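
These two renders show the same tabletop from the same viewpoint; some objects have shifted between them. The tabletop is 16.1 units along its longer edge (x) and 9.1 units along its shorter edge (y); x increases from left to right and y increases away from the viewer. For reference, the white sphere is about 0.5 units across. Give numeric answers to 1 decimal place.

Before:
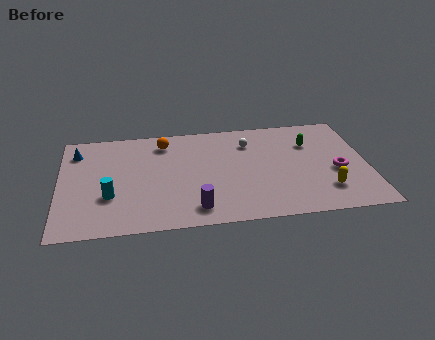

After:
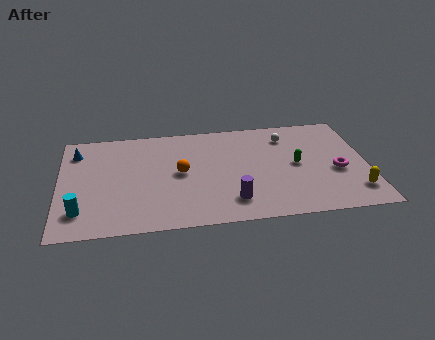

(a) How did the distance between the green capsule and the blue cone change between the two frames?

-0.5

Before: roughly 12.3 units apart; after: 11.8. That's 0.5 units closer together.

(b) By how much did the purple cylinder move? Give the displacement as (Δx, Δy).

(1.9, 0.4)

The purple cylinder was at about (7.0, 1.5) and moved to about (8.9, 1.9).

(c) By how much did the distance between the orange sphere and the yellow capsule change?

-0.4

Before: roughly 9.8 units apart; after: 9.4. That's 0.4 units closer together.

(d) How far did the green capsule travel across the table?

2.0

From (13.2, 6.4) to (12.4, 4.6), the green capsule covered √(0.8² + 1.8²) ≈ 2.0 units.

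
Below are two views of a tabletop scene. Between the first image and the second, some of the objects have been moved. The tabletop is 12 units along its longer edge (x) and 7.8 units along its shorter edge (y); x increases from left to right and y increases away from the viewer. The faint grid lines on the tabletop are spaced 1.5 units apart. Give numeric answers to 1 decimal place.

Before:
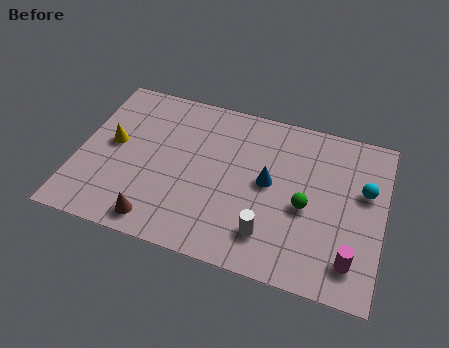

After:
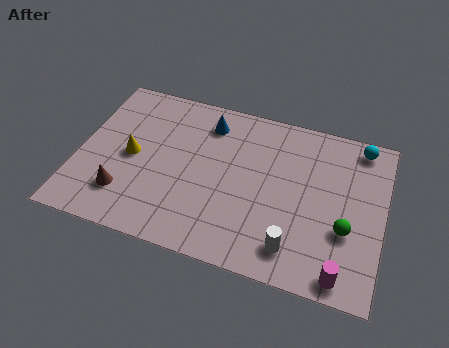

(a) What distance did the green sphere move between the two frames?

1.7

The green sphere moved from about (9.0, 3.4) to (10.6, 2.8), a distance of √(1.6² + 0.6²) ≈ 1.7.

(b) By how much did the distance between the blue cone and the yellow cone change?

-2.4

They were about 6.2 units apart before and 3.8 after — 2.4 units closer together.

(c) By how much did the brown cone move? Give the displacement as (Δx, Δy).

(-1.4, 0.9)

The brown cone started near (3.4, 1.0) and ended near (2.0, 1.9).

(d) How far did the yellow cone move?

0.9

From (1.3, 4.2) to (2.1, 3.8), the yellow cone covered √(0.8² + 0.4²) ≈ 0.9 units.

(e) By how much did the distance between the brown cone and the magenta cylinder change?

+1.2

Before: roughly 7.5 units apart; after: 8.7. That's 1.2 units further apart.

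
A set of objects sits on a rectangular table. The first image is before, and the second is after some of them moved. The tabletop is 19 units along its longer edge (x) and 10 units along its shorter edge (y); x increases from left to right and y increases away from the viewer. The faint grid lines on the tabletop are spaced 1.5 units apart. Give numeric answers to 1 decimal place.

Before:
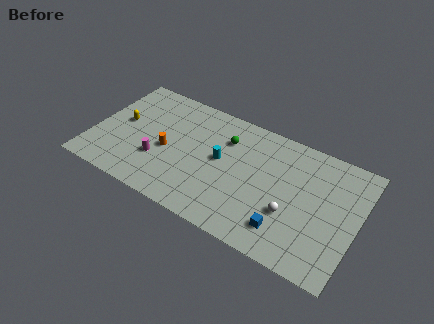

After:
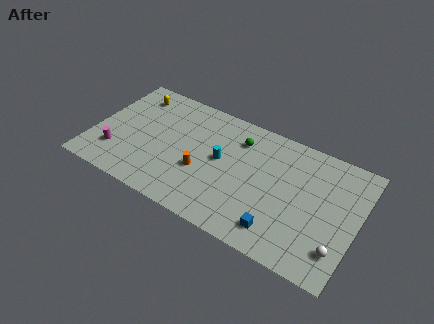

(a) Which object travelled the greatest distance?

the white sphere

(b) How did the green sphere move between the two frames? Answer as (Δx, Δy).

(0.9, 0.4)

From the two frames, the green sphere sits at roughly (9.3, 7.3) before and (10.2, 7.7) after.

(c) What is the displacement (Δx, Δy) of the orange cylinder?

(2.6, -0.6)

The orange cylinder was at about (5.4, 4.4) and moved to about (8.0, 3.8).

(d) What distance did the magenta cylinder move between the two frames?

3.1

From (4.9, 3.3) to (1.9, 2.6), the magenta cylinder covered √(3.0² + 0.7²) ≈ 3.1 units.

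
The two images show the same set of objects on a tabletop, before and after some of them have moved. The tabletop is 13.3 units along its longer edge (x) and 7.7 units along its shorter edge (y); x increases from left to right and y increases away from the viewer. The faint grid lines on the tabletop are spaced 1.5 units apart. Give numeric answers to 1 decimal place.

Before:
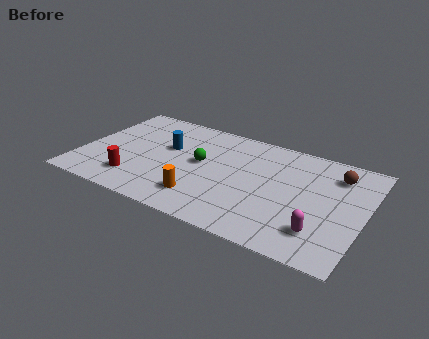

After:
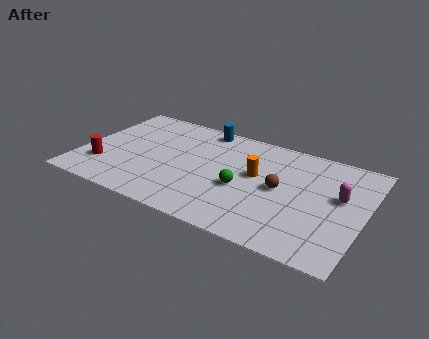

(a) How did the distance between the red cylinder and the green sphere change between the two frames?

+2.8

Before: roughly 3.8 units apart; after: 6.6. That's 2.8 units further apart.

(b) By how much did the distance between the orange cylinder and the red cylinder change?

+4.2

They were about 3.2 units apart before and 7.4 after — 4.2 units further apart.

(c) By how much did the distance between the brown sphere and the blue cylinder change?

-2.9

Before: roughly 8.0 units apart; after: 5.1. That's 2.9 units closer together.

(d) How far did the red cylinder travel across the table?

1.6

The red cylinder was near (2.8, 1.7) before and (1.2, 2.1) after, so it travelled √(1.6² + 0.4²) ≈ 1.6 units.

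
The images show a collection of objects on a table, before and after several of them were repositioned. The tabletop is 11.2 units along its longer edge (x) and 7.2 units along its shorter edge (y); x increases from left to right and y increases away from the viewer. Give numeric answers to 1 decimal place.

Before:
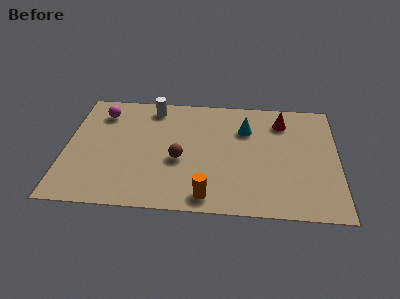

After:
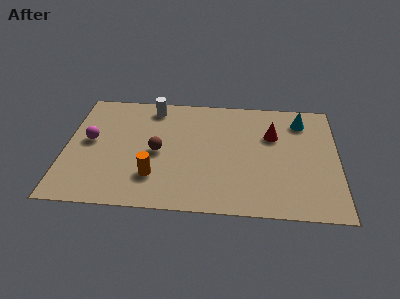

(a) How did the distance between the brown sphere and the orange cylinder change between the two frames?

-0.9

Before: roughly 2.4 units apart; after: 1.5. That's 0.9 units closer together.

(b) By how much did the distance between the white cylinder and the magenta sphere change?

+1.2

Before: roughly 2.2 units apart; after: 3.4. That's 1.2 units further apart.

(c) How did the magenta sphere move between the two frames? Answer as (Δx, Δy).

(-0.4, -1.8)

The magenta sphere started near (1.4, 5.7) and ended near (1.0, 3.9).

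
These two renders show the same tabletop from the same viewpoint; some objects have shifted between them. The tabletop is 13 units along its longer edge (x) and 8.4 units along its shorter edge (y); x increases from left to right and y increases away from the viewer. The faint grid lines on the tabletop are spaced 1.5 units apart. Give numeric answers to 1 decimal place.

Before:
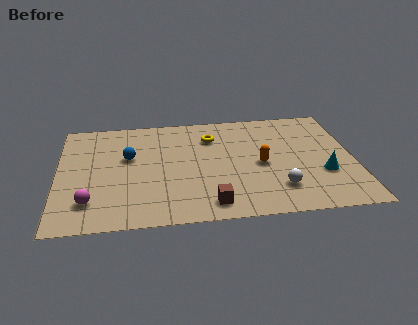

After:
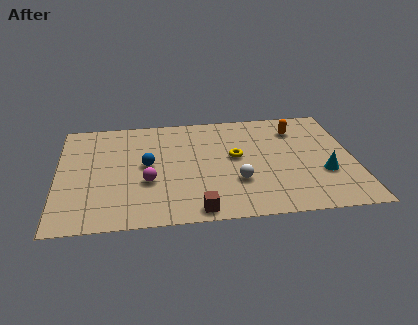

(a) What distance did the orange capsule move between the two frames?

3.1

From (8.9, 3.9) to (10.6, 6.5), the orange capsule covered √(1.7² + 2.6²) ≈ 3.1 units.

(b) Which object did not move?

the cyan cone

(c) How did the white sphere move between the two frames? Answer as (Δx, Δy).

(-1.8, 0.7)

The white sphere was at about (9.6, 2.0) and moved to about (7.8, 2.7).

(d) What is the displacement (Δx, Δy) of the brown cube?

(-0.6, -0.4)

From the two frames, the brown cube sits at roughly (6.6, 1.2) before and (6.0, 0.8) after.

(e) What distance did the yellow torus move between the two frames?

2.0

The yellow torus was near (6.8, 6.3) before and (7.8, 4.6) after, so it travelled √(1.0² + 1.7²) ≈ 2.0 units.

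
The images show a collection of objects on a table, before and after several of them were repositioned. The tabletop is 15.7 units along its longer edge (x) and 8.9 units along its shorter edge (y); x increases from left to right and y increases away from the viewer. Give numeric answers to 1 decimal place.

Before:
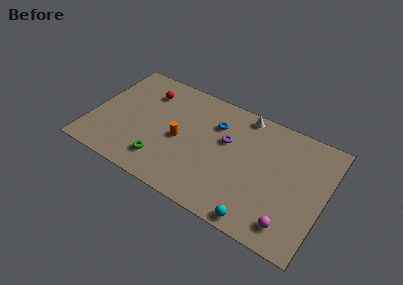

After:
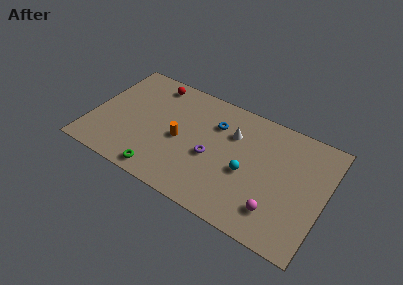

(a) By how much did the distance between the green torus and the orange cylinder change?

+0.8

They were about 2.4 units apart before and 3.2 after — 0.8 units further apart.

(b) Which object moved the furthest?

the cyan sphere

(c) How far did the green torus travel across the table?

0.9

From (5.1, 1.9) to (5.2, 1.0), the green torus covered √(0.1² + 0.9²) ≈ 0.9 units.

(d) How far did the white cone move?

1.9

The white cone moved from about (9.8, 8.0) to (9.3, 6.2), a distance of √(0.5² + 1.8²) ≈ 1.9.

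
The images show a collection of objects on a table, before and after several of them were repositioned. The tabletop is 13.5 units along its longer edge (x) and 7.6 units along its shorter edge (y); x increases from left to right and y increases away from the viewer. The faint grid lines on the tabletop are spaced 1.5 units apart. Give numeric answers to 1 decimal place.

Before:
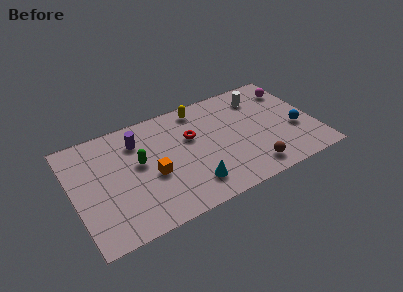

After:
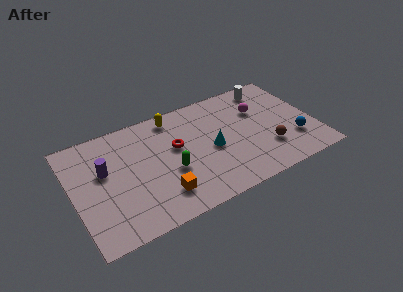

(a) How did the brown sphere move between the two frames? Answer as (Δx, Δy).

(1.1, 1.0)

From the two frames, the brown sphere sits at roughly (9.6, 1.2) before and (10.7, 2.2) after.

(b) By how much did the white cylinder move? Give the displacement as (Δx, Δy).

(0.6, 0.5)

The white cylinder started near (10.8, 6.0) and ended near (11.4, 6.5).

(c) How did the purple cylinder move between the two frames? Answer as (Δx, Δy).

(-2.0, -1.2)

The purple cylinder started near (3.8, 5.8) and ended near (1.8, 4.6).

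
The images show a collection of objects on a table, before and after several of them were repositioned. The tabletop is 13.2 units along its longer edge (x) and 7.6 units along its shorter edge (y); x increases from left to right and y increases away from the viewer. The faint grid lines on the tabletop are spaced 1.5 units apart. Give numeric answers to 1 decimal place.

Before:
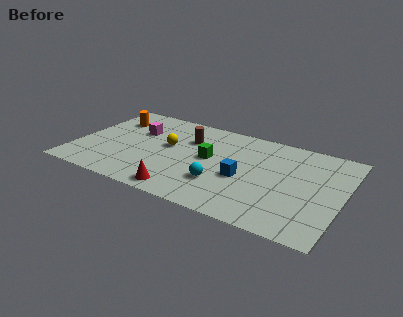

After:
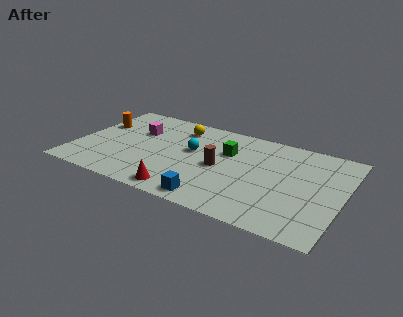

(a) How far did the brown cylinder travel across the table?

2.5

The brown cylinder moved from about (5.4, 5.3) to (7.2, 3.6), a distance of √(1.8² + 1.7²) ≈ 2.5.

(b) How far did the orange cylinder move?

0.9

The orange cylinder moved from about (1.4, 5.6) to (0.8, 4.9), a distance of √(0.6² + 0.7²) ≈ 0.9.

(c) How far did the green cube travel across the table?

1.2

From (6.6, 4.1) to (7.4, 5.0), the green cube covered √(0.8² + 0.9²) ≈ 1.2 units.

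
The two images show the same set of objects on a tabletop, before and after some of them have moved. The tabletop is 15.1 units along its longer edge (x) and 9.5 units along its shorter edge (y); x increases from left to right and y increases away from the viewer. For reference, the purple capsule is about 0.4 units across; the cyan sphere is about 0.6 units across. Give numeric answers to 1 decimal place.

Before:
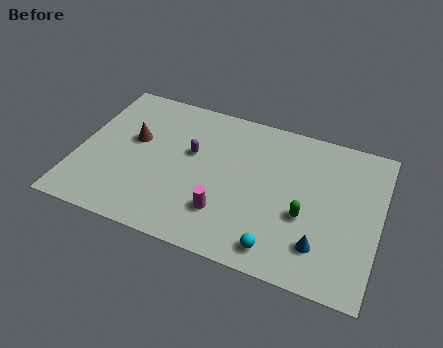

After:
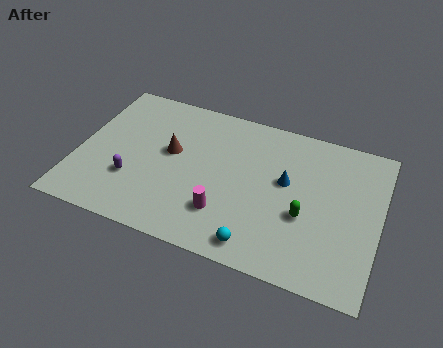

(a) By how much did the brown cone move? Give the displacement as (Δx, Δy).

(1.9, -0.2)

From the two frames, the brown cone sits at roughly (2.7, 5.6) before and (4.6, 5.4) after.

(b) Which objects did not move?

the green capsule and the magenta cylinder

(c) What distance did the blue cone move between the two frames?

3.9

The blue cone moved from about (12.4, 2.2) to (10.4, 5.5), a distance of √(2.0² + 3.3²) ≈ 3.9.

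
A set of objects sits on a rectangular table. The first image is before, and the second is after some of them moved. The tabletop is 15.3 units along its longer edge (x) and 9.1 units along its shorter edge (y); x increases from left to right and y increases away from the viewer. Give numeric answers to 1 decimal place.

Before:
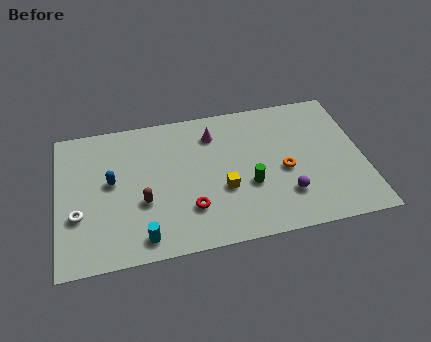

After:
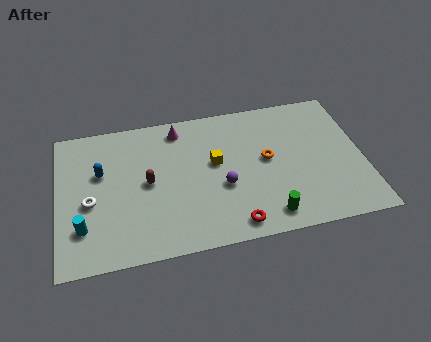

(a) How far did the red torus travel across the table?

2.5

The red torus moved from about (6.5, 2.5) to (8.6, 1.1), a distance of √(2.1² + 1.4²) ≈ 2.5.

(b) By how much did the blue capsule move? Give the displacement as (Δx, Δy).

(-0.5, 0.7)

The blue capsule started near (2.7, 5.0) and ended near (2.2, 5.7).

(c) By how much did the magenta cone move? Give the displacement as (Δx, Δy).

(-1.7, 0.7)

The magenta cone was at about (7.9, 7.1) and moved to about (6.2, 7.8).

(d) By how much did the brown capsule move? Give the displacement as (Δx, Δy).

(0.3, 1.2)

From the two frames, the brown capsule sits at roughly (4.2, 3.4) before and (4.5, 4.6) after.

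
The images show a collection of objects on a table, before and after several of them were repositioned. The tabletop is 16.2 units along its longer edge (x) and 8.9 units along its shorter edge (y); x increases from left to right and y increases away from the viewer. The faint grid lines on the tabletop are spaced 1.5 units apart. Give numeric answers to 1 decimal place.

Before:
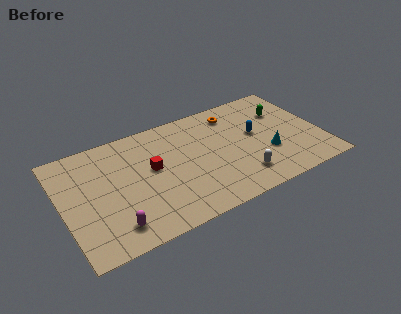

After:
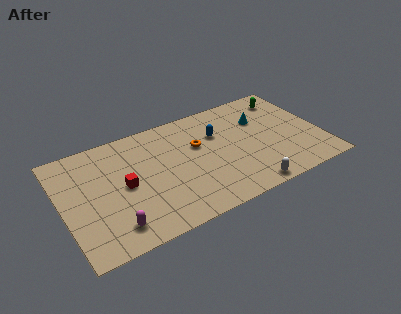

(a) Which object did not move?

the magenta capsule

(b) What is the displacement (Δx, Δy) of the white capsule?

(0.2, -1.1)

The white capsule was at about (10.8, 1.9) and moved to about (11.0, 0.8).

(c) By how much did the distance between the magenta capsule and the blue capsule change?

-1.6

Before: roughly 10.0 units apart; after: 8.4. That's 1.6 units closer together.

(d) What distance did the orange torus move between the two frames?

3.0

The orange torus was near (11.1, 7.3) before and (8.6, 5.6) after, so it travelled √(2.5² + 1.7²) ≈ 3.0 units.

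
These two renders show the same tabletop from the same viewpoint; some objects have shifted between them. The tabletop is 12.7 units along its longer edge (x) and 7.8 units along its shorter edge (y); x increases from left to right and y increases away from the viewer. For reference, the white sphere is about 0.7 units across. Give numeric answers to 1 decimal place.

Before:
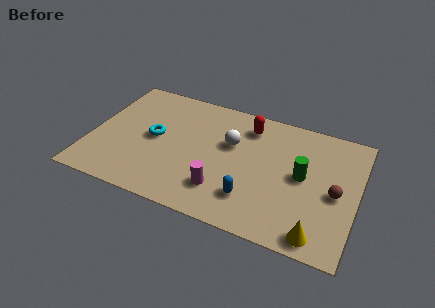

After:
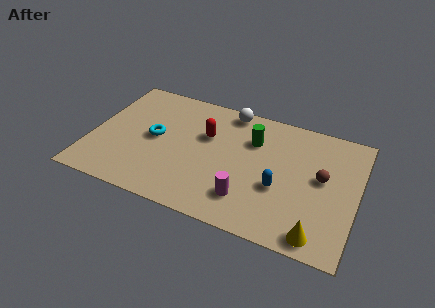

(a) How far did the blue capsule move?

1.6

From (7.9, 1.9) to (9.1, 3.0), the blue capsule covered √(1.2² + 1.1²) ≈ 1.6 units.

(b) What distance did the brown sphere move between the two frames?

1.0

The brown sphere moved from about (11.7, 3.6) to (11.0, 4.3), a distance of √(0.7² + 0.7²) ≈ 1.0.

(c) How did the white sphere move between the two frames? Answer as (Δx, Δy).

(-0.3, 2.1)

From the two frames, the white sphere sits at roughly (6.6, 4.9) before and (6.3, 7.0) after.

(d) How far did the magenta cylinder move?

1.2

From (6.5, 1.9) to (7.7, 1.8), the magenta cylinder covered √(1.2² + 0.1²) ≈ 1.2 units.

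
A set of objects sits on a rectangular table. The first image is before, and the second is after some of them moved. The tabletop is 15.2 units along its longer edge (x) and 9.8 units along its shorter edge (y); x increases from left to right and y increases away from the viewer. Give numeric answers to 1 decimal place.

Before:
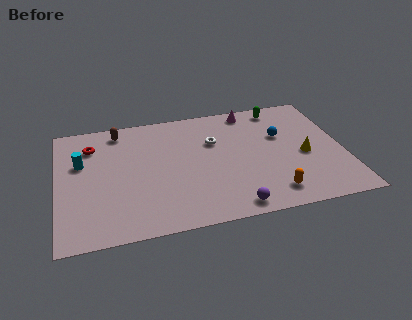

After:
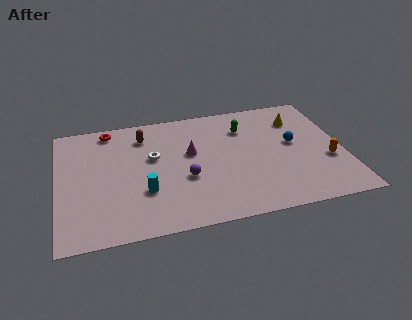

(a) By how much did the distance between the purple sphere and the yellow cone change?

+2.0

They were about 5.3 units apart before and 7.3 after — 2.0 units further apart.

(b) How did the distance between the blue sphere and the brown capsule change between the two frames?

-0.6

The distance was about 8.9 in the first image and 8.3 in the second, so they moved 0.6 units closer together.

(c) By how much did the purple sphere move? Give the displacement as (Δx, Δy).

(-2.3, 2.8)

The purple sphere started near (9.0, 1.0) and ended near (6.7, 3.8).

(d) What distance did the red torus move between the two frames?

1.6

The red torus moved from about (1.9, 7.5) to (2.9, 8.7), a distance of √(1.0² + 1.2²) ≈ 1.6.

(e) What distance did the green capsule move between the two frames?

2.4

The green capsule was near (12.1, 8.6) before and (10.1, 7.3) after, so it travelled √(2.0² + 1.3²) ≈ 2.4 units.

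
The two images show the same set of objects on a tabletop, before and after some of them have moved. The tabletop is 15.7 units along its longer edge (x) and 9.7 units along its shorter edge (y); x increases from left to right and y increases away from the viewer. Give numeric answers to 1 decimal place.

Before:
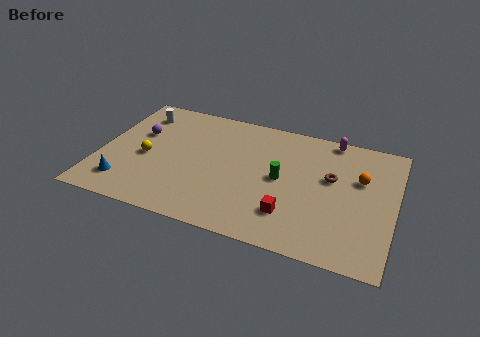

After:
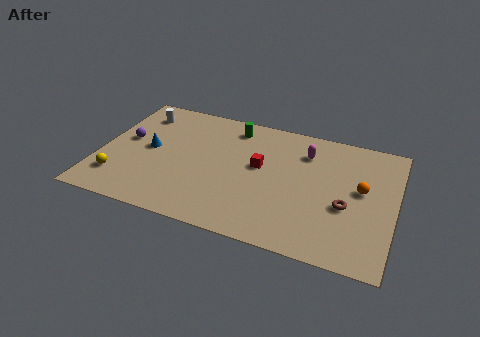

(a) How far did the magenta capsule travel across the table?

2.0

The magenta capsule moved from about (12.1, 8.9) to (10.8, 7.4), a distance of √(1.3² + 1.5²) ≈ 2.0.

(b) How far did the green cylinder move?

4.4

From (9.7, 4.9) to (6.8, 8.2), the green cylinder covered √(2.9² + 3.3²) ≈ 4.4 units.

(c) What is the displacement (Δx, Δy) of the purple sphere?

(-0.6, -0.7)

From the two frames, the purple sphere sits at roughly (1.9, 6.1) before and (1.3, 5.4) after.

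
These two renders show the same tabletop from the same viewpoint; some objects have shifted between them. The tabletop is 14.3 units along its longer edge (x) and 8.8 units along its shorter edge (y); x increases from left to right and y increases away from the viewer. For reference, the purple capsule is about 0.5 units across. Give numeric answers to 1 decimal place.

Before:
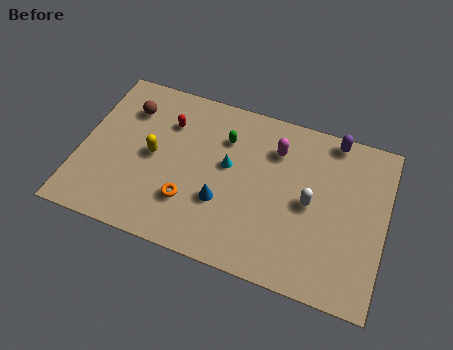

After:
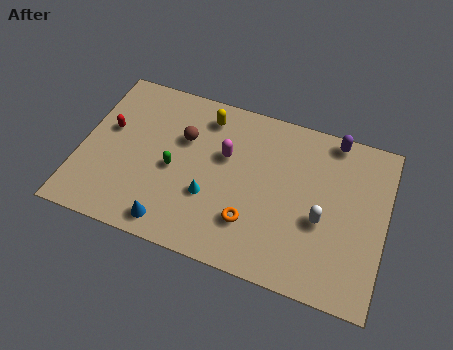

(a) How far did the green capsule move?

3.3

The green capsule was near (6.6, 6.4) before and (4.4, 4.0) after, so it travelled √(2.2² + 2.4²) ≈ 3.3 units.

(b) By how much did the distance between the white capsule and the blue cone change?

+3.0

They were about 4.2 units apart before and 7.2 after — 3.0 units further apart.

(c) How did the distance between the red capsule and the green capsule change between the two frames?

+0.7

They were about 2.7 units apart before and 3.4 after — 0.7 units further apart.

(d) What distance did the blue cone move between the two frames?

2.9

The blue cone moved from about (6.8, 3.0) to (4.6, 1.1), a distance of √(2.2² + 1.9²) ≈ 2.9.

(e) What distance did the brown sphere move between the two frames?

2.8

From (2.0, 6.6) to (4.7, 5.8), the brown sphere covered √(2.7² + 0.8²) ≈ 2.8 units.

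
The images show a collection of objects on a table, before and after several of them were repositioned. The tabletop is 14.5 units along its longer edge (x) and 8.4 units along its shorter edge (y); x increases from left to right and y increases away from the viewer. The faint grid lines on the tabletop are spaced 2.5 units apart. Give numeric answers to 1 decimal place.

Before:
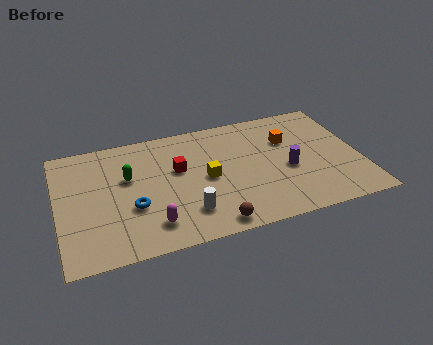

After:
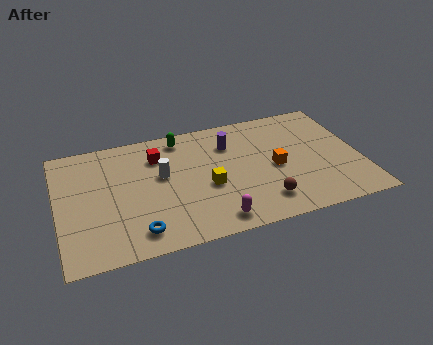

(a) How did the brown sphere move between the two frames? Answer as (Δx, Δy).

(2.5, 0.8)

From the two frames, the brown sphere sits at roughly (7.1, 0.9) before and (9.6, 1.7) after.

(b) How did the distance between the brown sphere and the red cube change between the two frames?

+2.2

They were about 4.4 units apart before and 6.6 after — 2.2 units further apart.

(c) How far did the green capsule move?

3.4

From (3.4, 5.2) to (6.1, 7.3), the green capsule covered √(2.7² + 2.1²) ≈ 3.4 units.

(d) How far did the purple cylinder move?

3.7

The purple cylinder was near (11.0, 3.6) before and (8.4, 6.2) after, so it travelled √(2.6² + 2.6²) ≈ 3.7 units.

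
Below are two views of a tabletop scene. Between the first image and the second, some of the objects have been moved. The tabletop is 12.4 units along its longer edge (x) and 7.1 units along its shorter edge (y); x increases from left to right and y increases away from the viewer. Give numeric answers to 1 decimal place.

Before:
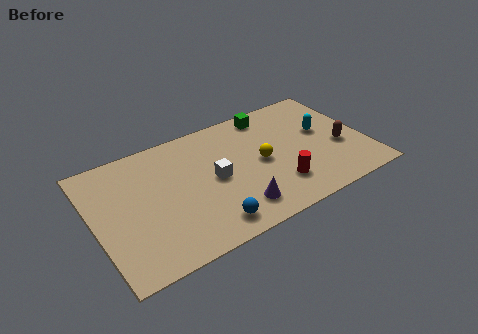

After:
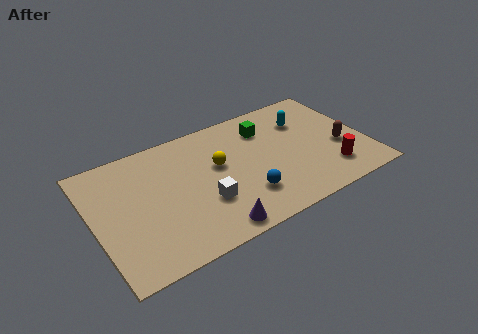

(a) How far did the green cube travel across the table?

0.9

The green cube was near (8.4, 6.2) before and (8.1, 5.4) after, so it travelled √(0.3² + 0.8²) ≈ 0.9 units.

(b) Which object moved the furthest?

the red cylinder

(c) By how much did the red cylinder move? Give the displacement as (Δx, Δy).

(2.4, -0.2)

From the two frames, the red cylinder sits at roughly (8.1, 1.8) before and (10.5, 1.6) after.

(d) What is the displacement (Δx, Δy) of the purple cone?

(-1.2, -0.6)

From the two frames, the purple cone sits at roughly (6.1, 1.4) before and (4.9, 0.8) after.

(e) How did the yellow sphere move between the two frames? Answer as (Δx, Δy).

(-1.9, 0.7)

From the two frames, the yellow sphere sits at roughly (7.6, 3.5) before and (5.7, 4.2) after.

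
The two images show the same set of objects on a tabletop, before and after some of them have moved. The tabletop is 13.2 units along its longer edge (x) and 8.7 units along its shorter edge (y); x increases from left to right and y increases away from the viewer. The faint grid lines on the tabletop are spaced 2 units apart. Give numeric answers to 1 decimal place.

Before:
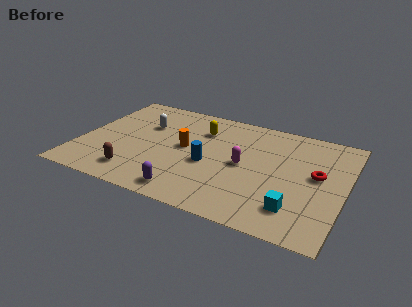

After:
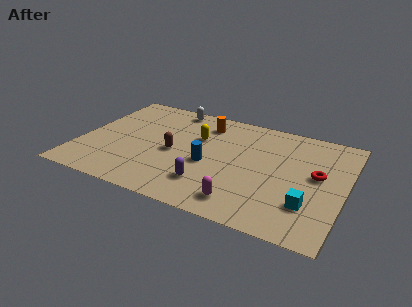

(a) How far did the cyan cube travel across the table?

0.8

From (11.0, 1.9) to (11.6, 2.4), the cyan cube covered √(0.6² + 0.5²) ≈ 0.8 units.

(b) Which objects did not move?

the red torus and the blue cylinder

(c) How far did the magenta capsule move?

2.9

The magenta capsule moved from about (8.2, 4.3) to (8.5, 1.4), a distance of √(0.3² + 2.9²) ≈ 2.9.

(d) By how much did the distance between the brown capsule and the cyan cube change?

-0.8

Before: roughly 7.9 units apart; after: 7.1. That's 0.8 units closer together.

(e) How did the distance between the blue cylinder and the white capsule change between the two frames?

+0.7

The distance was about 4.1 in the first image and 4.8 in the second, so they moved 0.7 units further apart.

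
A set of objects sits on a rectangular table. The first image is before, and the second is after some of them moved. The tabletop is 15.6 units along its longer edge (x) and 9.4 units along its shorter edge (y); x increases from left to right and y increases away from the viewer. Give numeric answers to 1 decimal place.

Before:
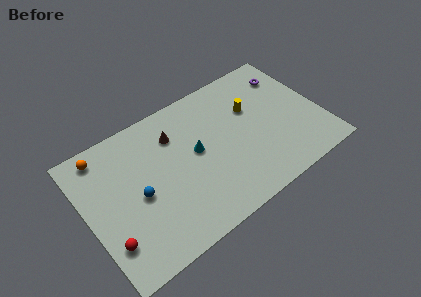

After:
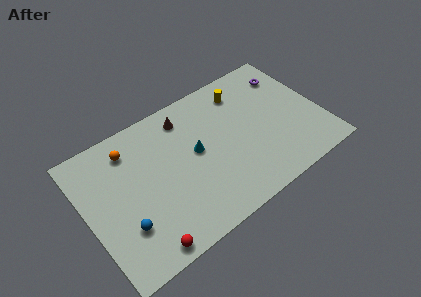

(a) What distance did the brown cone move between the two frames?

1.2

The brown cone was near (6.2, 7.0) before and (7.1, 7.8) after, so it travelled √(0.9² + 0.8²) ≈ 1.2 units.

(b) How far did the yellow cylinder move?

1.5

The yellow cylinder moved from about (11.3, 6.1) to (11.0, 7.6), a distance of √(0.3² + 1.5²) ≈ 1.5.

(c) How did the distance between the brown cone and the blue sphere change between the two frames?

+3.1

The distance was about 4.0 in the first image and 7.1 in the second, so they moved 3.1 units further apart.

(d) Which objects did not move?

the cyan cone and the purple torus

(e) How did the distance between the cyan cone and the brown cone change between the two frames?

+0.5

The distance was about 2.2 in the first image and 2.7 in the second, so they moved 0.5 units further apart.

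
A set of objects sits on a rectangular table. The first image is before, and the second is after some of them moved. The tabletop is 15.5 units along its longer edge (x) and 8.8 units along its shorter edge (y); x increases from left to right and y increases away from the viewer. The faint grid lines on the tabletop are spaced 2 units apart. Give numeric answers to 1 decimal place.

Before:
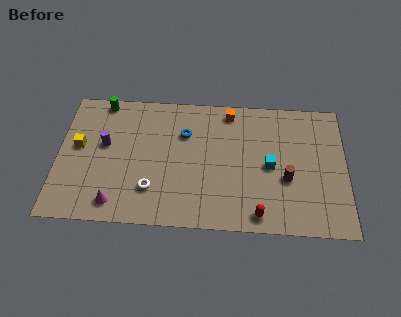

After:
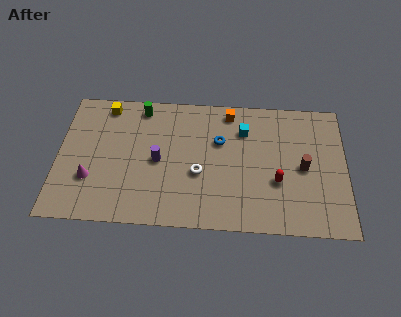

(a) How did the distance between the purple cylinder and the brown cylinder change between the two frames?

-2.1

Before: roughly 9.9 units apart; after: 7.8. That's 2.1 units closer together.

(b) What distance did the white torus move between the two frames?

2.8

The white torus moved from about (5.1, 2.3) to (7.6, 3.5), a distance of √(2.5² + 1.2²) ≈ 2.8.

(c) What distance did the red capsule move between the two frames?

2.4

The red capsule was near (10.8, 1.0) before and (11.8, 3.2) after, so it travelled √(1.0² + 2.2²) ≈ 2.4 units.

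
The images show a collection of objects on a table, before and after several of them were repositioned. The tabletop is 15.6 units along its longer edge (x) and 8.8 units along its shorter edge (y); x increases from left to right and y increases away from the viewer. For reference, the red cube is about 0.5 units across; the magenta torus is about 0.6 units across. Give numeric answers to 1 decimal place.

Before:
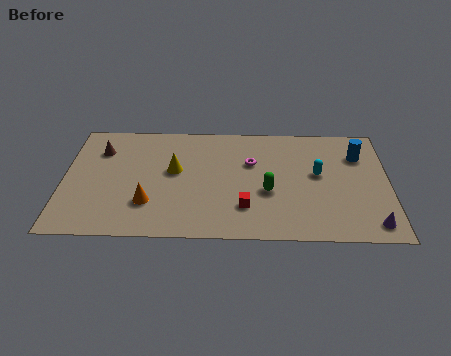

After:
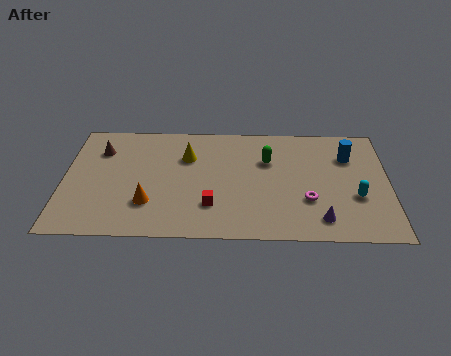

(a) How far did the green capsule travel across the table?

2.4

The green capsule was near (9.8, 3.5) before and (9.8, 5.9) after, so it travelled √(0.0² + 2.4²) ≈ 2.4 units.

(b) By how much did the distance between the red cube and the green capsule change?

+2.8

They were about 1.6 units apart before and 4.4 after — 2.8 units further apart.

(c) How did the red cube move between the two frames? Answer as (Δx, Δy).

(-1.6, 0.1)

The red cube was at about (8.7, 2.3) and moved to about (7.1, 2.4).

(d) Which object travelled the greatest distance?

the magenta torus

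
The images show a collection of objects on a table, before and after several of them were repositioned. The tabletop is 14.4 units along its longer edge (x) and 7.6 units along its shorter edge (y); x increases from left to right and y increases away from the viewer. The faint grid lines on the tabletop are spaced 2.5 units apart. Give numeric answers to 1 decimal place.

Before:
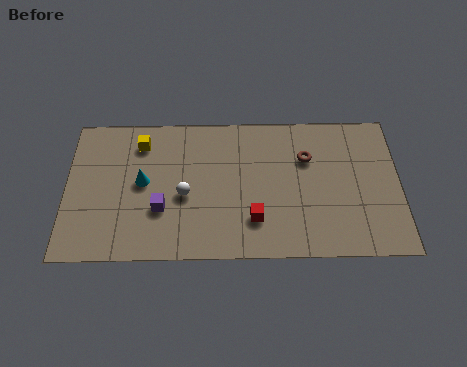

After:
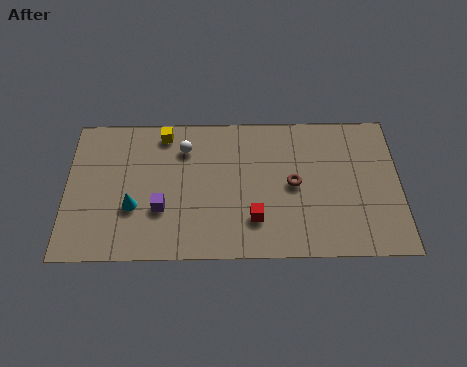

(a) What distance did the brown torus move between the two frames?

1.5

The brown torus was near (10.4, 5.2) before and (9.8, 3.8) after, so it travelled √(0.6² + 1.4²) ≈ 1.5 units.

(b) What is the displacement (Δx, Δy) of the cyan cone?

(-0.4, -1.3)

The cyan cone was at about (3.3, 4.0) and moved to about (2.9, 2.7).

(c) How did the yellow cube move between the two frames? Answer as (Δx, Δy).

(1.0, 0.5)

The yellow cube was at about (3.2, 6.1) and moved to about (4.2, 6.6).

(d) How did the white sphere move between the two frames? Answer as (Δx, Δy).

(0.0, 2.5)

The white sphere started near (5.1, 3.3) and ended near (5.1, 5.8).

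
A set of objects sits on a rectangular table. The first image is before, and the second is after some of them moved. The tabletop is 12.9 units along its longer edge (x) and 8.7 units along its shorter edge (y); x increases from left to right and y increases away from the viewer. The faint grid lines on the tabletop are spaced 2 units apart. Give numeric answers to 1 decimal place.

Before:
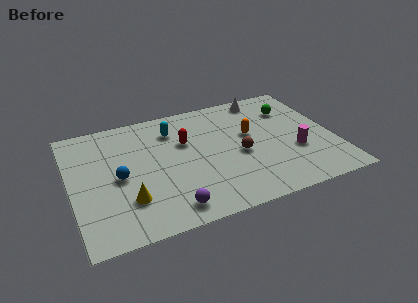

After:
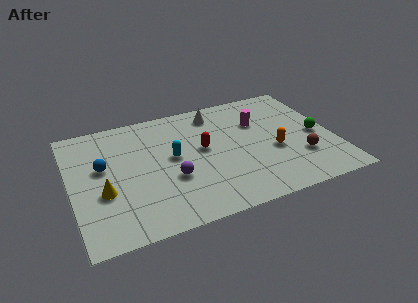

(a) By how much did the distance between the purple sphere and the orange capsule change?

-0.8

Before: roughly 5.9 units apart; after: 5.1. That's 0.8 units closer together.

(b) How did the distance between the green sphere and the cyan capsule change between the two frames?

+1.2

The distance was about 5.9 in the first image and 7.1 in the second, so they moved 1.2 units further apart.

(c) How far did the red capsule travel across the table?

1.1

The red capsule was near (5.7, 5.6) before and (6.5, 4.8) after, so it travelled √(0.8² + 0.8²) ≈ 1.1 units.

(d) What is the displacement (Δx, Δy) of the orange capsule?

(1.0, -1.6)

The orange capsule started near (8.9, 5.1) and ended near (9.9, 3.5).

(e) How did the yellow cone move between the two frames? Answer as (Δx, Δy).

(-1.1, 0.9)

From the two frames, the yellow cone sits at roughly (2.6, 2.4) before and (1.5, 3.3) after.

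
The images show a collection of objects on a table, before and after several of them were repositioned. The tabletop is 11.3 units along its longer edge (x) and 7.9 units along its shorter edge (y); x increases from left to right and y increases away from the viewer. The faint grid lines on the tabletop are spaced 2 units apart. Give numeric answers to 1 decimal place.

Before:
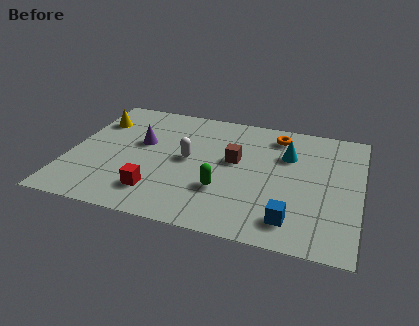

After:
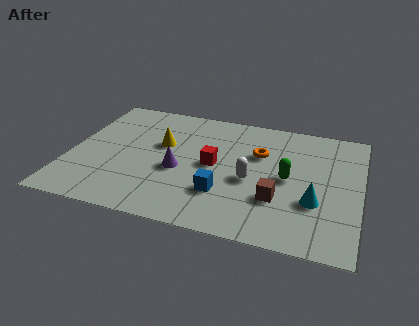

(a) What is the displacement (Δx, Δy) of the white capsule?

(2.5, -0.7)

The white capsule started near (4.6, 4.1) and ended near (7.1, 3.4).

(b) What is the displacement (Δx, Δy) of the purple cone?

(1.6, -1.4)

The purple cone started near (2.7, 4.7) and ended near (4.3, 3.3).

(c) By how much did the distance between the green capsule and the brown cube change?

-0.6

The distance was about 2.0 in the first image and 1.4 in the second, so they moved 0.6 units closer together.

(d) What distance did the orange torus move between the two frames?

1.5

The orange torus was near (7.9, 6.6) before and (7.3, 5.2) after, so it travelled √(0.6² + 1.4²) ≈ 1.5 units.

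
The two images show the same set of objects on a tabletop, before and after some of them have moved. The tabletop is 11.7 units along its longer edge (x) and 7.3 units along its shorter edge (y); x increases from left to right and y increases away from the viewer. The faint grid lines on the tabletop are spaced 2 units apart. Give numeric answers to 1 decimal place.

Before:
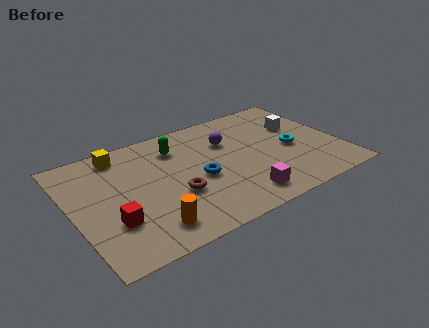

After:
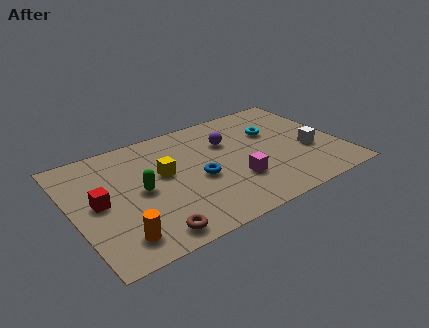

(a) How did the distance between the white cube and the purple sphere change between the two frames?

+0.8

The distance was about 3.2 in the first image and 4.0 in the second, so they moved 0.8 units further apart.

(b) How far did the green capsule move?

2.8

From (4.8, 5.6) to (2.9, 3.6), the green capsule covered √(1.9² + 2.0²) ≈ 2.8 units.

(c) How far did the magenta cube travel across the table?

1.1

The magenta cube was near (6.9, 1.2) before and (6.9, 2.3) after, so it travelled √(0.0² + 1.1²) ≈ 1.1 units.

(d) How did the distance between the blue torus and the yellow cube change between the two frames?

-2.6

The distance was about 4.3 in the first image and 1.7 in the second, so they moved 2.6 units closer together.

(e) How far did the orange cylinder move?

1.3

From (2.9, 1.3) to (1.6, 1.3), the orange cylinder covered √(1.3² + 0.0²) ≈ 1.3 units.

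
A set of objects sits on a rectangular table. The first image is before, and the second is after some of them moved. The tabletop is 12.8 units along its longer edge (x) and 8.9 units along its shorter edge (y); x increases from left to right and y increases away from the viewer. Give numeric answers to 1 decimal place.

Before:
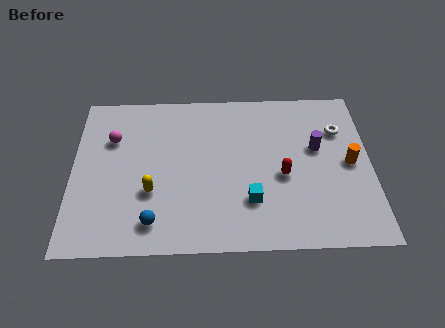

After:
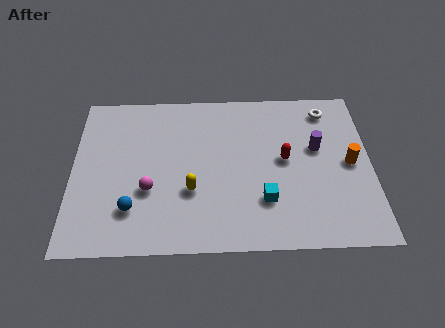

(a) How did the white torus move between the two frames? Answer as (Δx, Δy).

(-0.5, 1.2)

The white torus was at about (11.5, 6.3) and moved to about (11.0, 7.5).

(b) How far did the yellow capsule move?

1.7

The yellow capsule moved from about (3.4, 3.1) to (5.1, 3.1), a distance of √(1.7² + 0.0²) ≈ 1.7.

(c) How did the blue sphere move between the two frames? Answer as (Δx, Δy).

(-0.9, 0.7)

The blue sphere was at about (3.5, 1.5) and moved to about (2.6, 2.2).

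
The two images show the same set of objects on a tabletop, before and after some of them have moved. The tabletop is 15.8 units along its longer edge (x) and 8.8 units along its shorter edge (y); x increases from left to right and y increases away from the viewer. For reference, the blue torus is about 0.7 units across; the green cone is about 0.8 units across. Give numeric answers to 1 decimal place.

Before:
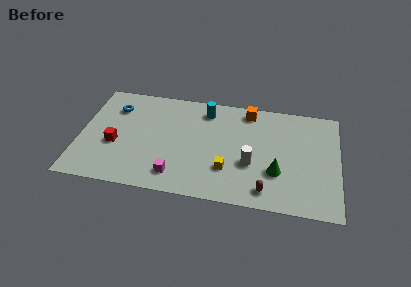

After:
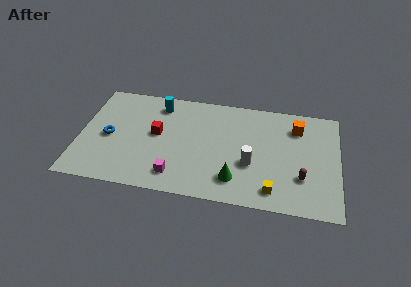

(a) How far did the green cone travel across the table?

2.7

From (12.1, 2.9) to (9.6, 1.9), the green cone covered √(2.5² + 1.0²) ≈ 2.7 units.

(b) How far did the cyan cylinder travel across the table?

2.9

From (7.6, 7.3) to (4.7, 7.3), the cyan cylinder covered √(2.9² + 0.0²) ≈ 2.9 units.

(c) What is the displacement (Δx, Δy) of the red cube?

(2.5, 1.3)

The red cube was at about (2.2, 3.5) and moved to about (4.7, 4.8).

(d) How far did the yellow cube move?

3.0

The yellow cube moved from about (9.1, 2.6) to (11.9, 1.4), a distance of √(2.8² + 1.2²) ≈ 3.0.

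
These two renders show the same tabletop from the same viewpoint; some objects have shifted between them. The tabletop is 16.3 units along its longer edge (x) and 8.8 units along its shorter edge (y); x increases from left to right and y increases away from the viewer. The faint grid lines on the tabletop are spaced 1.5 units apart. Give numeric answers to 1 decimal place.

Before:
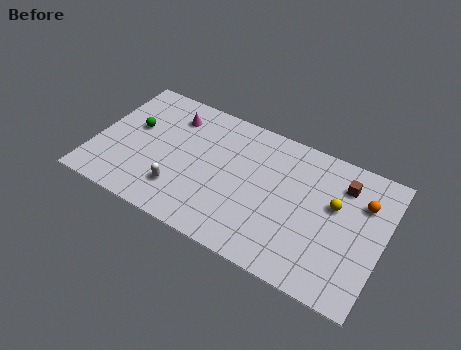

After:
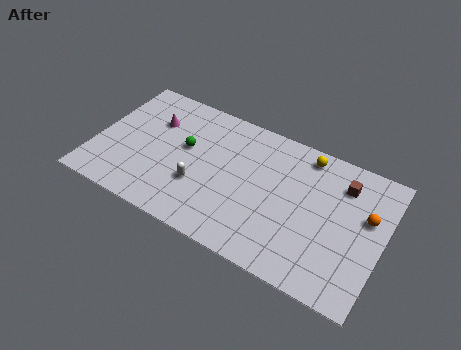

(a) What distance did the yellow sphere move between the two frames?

3.1

From (13.5, 5.3) to (11.6, 7.7), the yellow sphere covered √(1.9² + 2.4²) ≈ 3.1 units.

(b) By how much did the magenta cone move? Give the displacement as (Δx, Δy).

(-1.0, -0.8)

From the two frames, the magenta cone sits at roughly (4.0, 6.9) before and (3.0, 6.1) after.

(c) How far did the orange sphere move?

0.9

From (15.0, 6.2) to (15.3, 5.4), the orange sphere covered √(0.3² + 0.8²) ≈ 0.9 units.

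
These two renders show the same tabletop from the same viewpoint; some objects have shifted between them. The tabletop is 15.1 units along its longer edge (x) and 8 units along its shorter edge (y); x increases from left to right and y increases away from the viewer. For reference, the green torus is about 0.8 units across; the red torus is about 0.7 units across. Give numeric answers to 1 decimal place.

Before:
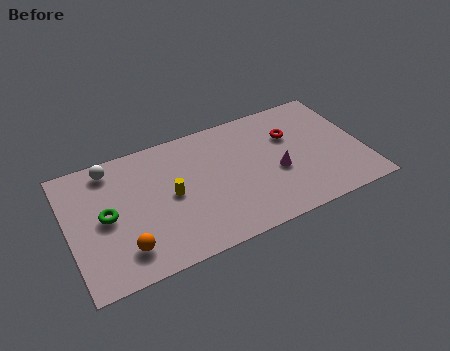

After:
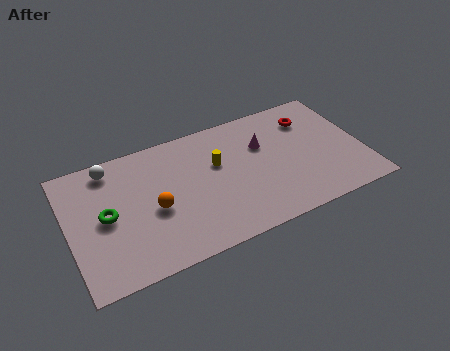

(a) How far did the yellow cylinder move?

2.7

From (5.2, 4.0) to (7.7, 5.0), the yellow cylinder covered √(2.5² + 1.0²) ≈ 2.7 units.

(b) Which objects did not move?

the white sphere and the green torus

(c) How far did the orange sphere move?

2.5

The orange sphere moved from about (2.6, 1.7) to (4.3, 3.5), a distance of √(1.7² + 1.8²) ≈ 2.5.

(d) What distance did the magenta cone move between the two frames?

2.1

The magenta cone was near (10.6, 3.3) before and (10.1, 5.3) after, so it travelled √(0.5² + 2.0²) ≈ 2.1 units.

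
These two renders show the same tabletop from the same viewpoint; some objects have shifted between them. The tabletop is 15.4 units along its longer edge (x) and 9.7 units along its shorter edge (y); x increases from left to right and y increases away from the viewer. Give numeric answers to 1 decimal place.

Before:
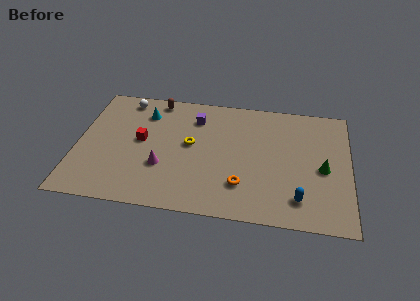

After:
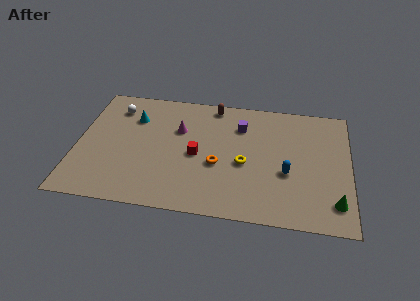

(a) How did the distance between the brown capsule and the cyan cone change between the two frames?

+3.5

They were about 1.3 units apart before and 4.8 after — 3.5 units further apart.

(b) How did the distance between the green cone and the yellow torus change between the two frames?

-2.0

Before: roughly 7.6 units apart; after: 5.6. That's 2.0 units closer together.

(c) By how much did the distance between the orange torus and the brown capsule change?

-3.2

They were about 8.0 units apart before and 4.8 after — 3.2 units closer together.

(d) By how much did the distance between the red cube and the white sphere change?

+2.3

They were about 3.5 units apart before and 5.8 after — 2.3 units further apart.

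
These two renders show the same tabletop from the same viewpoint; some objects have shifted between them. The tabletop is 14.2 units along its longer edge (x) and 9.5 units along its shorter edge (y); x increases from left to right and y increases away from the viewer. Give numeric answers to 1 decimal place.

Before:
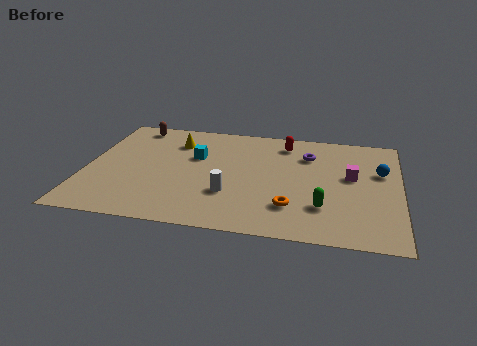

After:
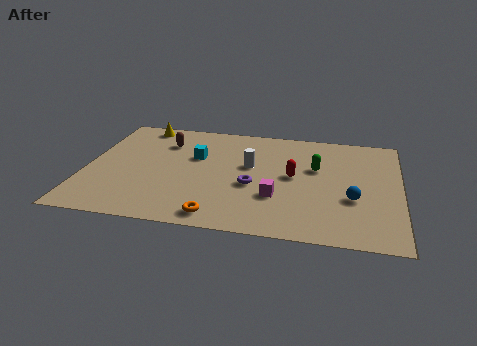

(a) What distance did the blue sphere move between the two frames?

2.8

From (13.3, 6.0) to (12.1, 3.5), the blue sphere covered √(1.2² + 2.5²) ≈ 2.8 units.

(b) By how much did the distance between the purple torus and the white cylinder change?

-3.5

The distance was about 5.2 in the first image and 1.7 in the second, so they moved 3.5 units closer together.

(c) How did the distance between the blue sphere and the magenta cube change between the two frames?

+2.0

Before: roughly 1.4 units apart; after: 3.4. That's 2.0 units further apart.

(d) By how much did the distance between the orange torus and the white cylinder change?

+1.8

The distance was about 2.9 in the first image and 4.7 in the second, so they moved 1.8 units further apart.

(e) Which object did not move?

the cyan cube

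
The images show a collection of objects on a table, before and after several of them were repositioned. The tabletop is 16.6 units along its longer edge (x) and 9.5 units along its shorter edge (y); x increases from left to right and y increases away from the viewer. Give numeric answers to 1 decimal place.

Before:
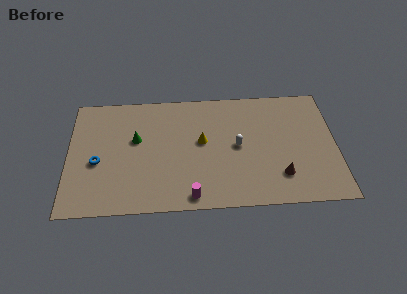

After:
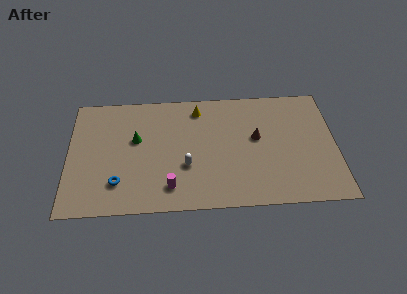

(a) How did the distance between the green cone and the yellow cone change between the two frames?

+0.4

They were about 4.1 units apart before and 4.5 after — 0.4 units further apart.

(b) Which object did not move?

the green cone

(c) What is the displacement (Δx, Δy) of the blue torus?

(1.3, -1.7)

The blue torus started near (1.8, 4.0) and ended near (3.1, 2.3).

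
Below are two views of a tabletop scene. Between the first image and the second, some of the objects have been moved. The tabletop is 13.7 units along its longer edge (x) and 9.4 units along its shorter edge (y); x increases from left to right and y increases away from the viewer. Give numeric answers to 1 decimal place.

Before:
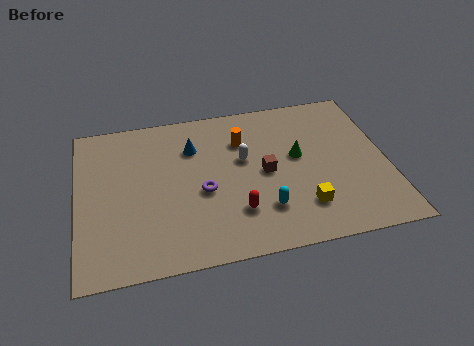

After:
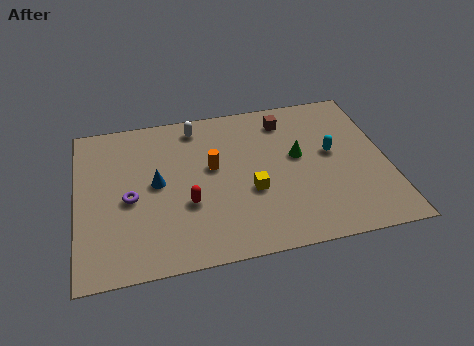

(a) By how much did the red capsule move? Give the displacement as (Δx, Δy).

(-2.1, 0.9)

The red capsule was at about (6.9, 2.5) and moved to about (4.8, 3.4).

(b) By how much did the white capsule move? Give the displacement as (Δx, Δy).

(-2.0, 2.5)

The white capsule started near (7.4, 5.6) and ended near (5.4, 8.1).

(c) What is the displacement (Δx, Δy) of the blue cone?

(-1.7, -1.9)

From the two frames, the blue cone sits at roughly (5.2, 6.8) before and (3.5, 4.9) after.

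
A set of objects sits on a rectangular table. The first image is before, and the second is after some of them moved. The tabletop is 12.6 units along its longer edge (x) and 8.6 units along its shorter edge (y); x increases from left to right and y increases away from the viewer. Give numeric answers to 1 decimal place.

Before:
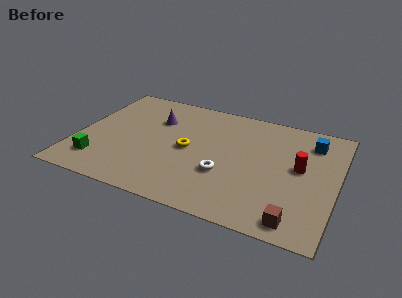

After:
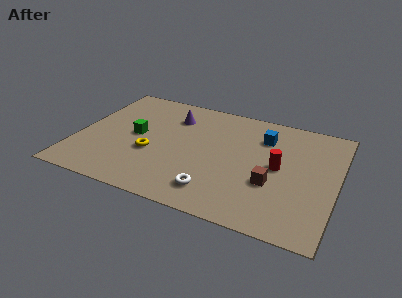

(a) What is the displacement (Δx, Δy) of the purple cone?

(0.8, 0.5)

The purple cone started near (3.6, 6.0) and ended near (4.4, 6.5).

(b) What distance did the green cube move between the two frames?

3.0

From (1.3, 1.8) to (2.8, 4.4), the green cube covered √(1.5² + 2.6²) ≈ 3.0 units.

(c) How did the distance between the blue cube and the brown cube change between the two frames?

-2.4

Before: roughly 5.8 units apart; after: 3.4. That's 2.4 units closer together.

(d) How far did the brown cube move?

2.5

The brown cube moved from about (10.9, 1.0) to (9.6, 3.1), a distance of √(1.3² + 2.1²) ≈ 2.5.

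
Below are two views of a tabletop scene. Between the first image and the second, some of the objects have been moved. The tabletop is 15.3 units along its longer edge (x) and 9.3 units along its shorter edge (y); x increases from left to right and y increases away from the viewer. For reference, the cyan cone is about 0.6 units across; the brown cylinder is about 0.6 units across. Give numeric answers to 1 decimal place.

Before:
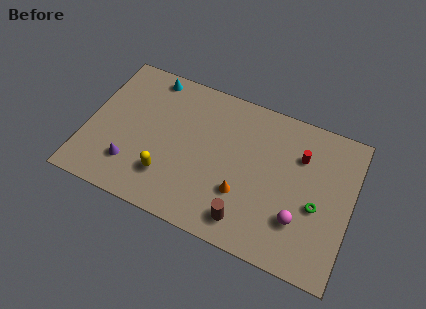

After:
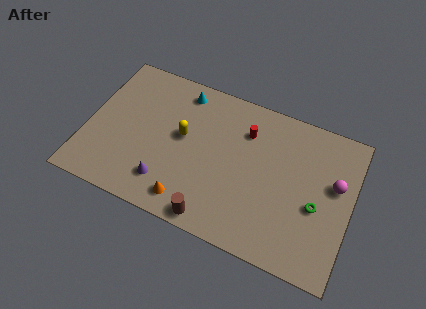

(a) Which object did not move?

the green torus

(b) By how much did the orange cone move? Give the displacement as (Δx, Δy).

(-2.9, -1.6)

The orange cone started near (9.2, 3.0) and ended near (6.3, 1.4).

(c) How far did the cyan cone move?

1.9

The cyan cone moved from about (3.2, 8.3) to (5.1, 8.0), a distance of √(1.9² + 0.3²) ≈ 1.9.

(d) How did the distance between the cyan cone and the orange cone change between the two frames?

-1.3

Before: roughly 8.0 units apart; after: 6.7. That's 1.3 units closer together.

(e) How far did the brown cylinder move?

1.9

The brown cylinder moved from about (9.6, 1.5) to (7.8, 0.9), a distance of √(1.8² + 0.6²) ≈ 1.9.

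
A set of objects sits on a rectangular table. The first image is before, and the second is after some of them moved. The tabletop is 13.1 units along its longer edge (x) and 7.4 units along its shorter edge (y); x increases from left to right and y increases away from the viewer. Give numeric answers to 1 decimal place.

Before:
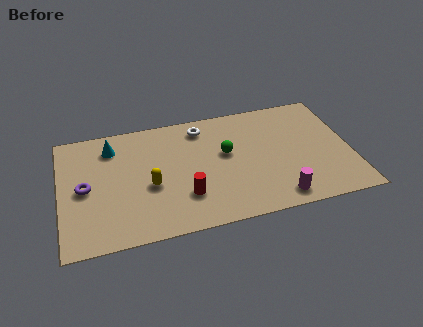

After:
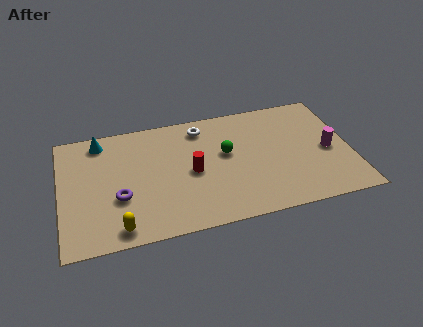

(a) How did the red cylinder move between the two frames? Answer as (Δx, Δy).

(0.4, 1.4)

The red cylinder was at about (5.5, 2.1) and moved to about (5.9, 3.5).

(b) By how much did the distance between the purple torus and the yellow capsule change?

-1.1

They were about 2.9 units apart before and 1.8 after — 1.1 units closer together.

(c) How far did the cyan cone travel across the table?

0.7

The cyan cone moved from about (2.4, 5.9) to (1.9, 6.4), a distance of √(0.5² + 0.5²) ≈ 0.7.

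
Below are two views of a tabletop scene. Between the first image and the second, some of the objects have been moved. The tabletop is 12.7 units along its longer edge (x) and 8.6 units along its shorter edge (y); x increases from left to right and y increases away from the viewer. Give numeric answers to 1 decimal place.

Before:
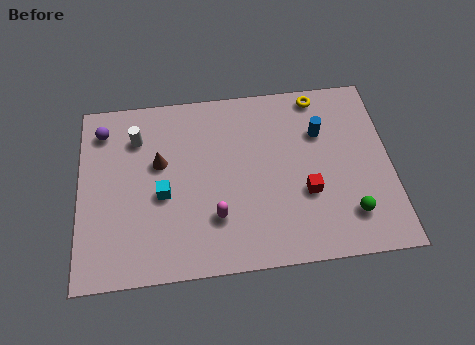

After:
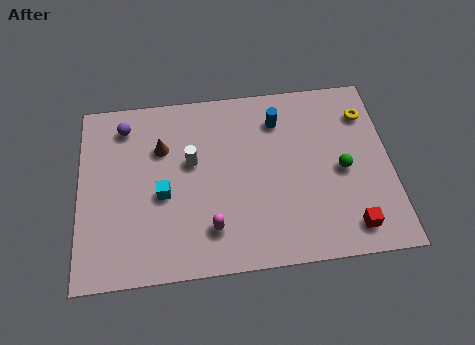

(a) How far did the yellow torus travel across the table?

2.2

The yellow torus moved from about (9.9, 7.7) to (11.8, 6.6), a distance of √(1.9² + 1.1²) ≈ 2.2.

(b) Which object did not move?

the cyan cube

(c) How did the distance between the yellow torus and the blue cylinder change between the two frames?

+1.8

They were about 1.8 units apart before and 3.6 after — 1.8 units further apart.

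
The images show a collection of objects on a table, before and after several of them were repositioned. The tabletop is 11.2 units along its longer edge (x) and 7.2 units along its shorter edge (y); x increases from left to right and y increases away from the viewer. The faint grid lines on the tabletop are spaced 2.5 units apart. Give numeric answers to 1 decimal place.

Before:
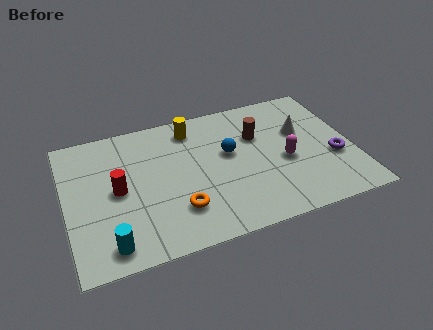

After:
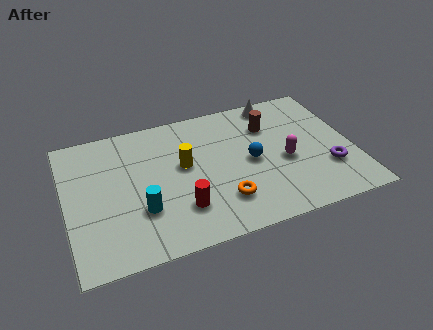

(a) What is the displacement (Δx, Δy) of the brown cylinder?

(0.5, 0.4)

The brown cylinder started near (7.6, 4.8) and ended near (8.1, 5.2).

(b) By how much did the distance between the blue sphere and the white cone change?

+0.3

Before: roughly 2.9 units apart; after: 3.2. That's 0.3 units further apart.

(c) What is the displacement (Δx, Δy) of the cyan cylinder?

(1.3, 1.3)

From the two frames, the cyan cylinder sits at roughly (1.5, 1.0) before and (2.8, 2.3) after.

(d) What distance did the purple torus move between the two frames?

0.6

The purple torus moved from about (10.4, 2.7) to (10.1, 2.2), a distance of √(0.3² + 0.5²) ≈ 0.6.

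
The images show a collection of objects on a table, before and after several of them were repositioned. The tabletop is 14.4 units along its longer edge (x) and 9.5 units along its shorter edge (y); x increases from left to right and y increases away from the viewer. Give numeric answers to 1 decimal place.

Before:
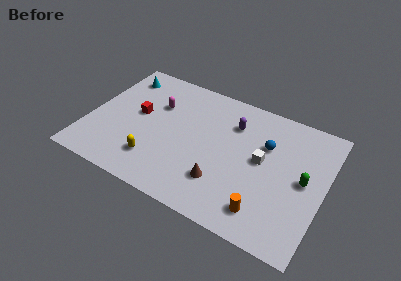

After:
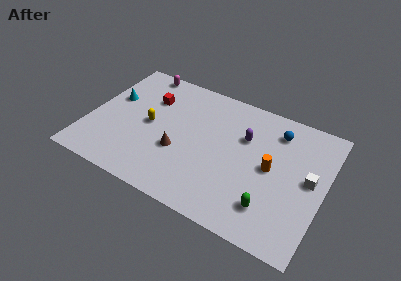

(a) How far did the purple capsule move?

1.1

From (8.6, 7.0) to (9.4, 6.3), the purple capsule covered √(0.8² + 0.7²) ≈ 1.1 units.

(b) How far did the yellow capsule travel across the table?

2.6

The yellow capsule was near (4.4, 2.2) before and (3.7, 4.7) after, so it travelled √(0.7² + 2.5²) ≈ 2.6 units.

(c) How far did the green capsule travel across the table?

3.2

The green capsule moved from about (13.2, 4.8) to (11.5, 2.1), a distance of √(1.7² + 2.7²) ≈ 3.2.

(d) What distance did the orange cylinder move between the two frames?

3.1

The orange cylinder was near (11.2, 1.7) before and (11.2, 4.8) after, so it travelled √(0.0² + 3.1²) ≈ 3.1 units.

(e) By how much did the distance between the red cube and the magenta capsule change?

+0.6

The distance was about 1.6 in the first image and 2.2 in the second, so they moved 0.6 units further apart.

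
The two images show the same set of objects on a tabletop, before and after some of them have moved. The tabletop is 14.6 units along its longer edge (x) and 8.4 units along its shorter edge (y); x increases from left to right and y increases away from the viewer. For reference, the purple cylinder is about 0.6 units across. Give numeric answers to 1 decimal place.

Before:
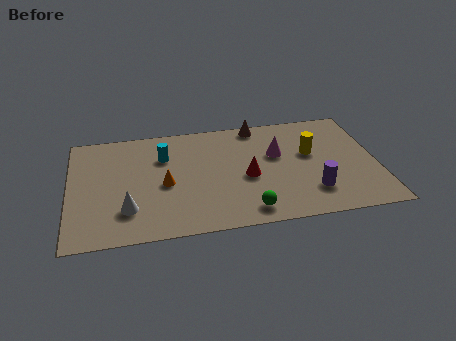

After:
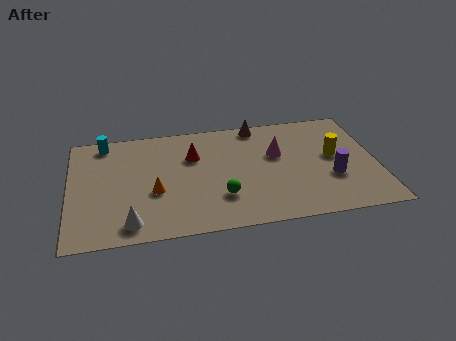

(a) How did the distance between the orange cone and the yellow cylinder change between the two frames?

+1.6

Before: roughly 7.1 units apart; after: 8.7. That's 1.6 units further apart.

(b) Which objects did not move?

the brown cone and the magenta cone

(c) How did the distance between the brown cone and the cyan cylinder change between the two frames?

+2.5

They were about 4.9 units apart before and 7.4 after — 2.5 units further apart.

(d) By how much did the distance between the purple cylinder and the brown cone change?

-0.3

Before: roughly 6.0 units apart; after: 5.7. That's 0.3 units closer together.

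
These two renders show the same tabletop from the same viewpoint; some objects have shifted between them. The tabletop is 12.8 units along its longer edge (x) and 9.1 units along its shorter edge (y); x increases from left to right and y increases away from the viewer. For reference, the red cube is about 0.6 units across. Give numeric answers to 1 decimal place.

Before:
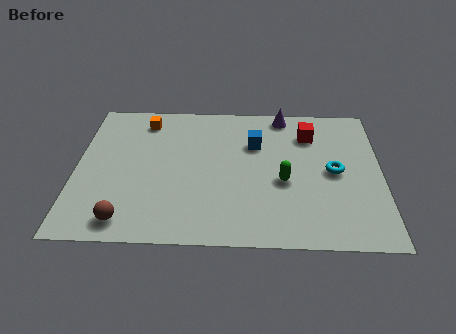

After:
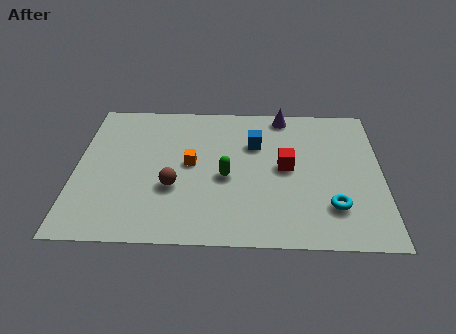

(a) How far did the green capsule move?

2.4

The green capsule moved from about (8.7, 3.8) to (6.3, 4.0), a distance of √(2.4² + 0.2²) ≈ 2.4.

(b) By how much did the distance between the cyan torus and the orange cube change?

-2.2

They were about 8.6 units apart before and 6.4 after — 2.2 units closer together.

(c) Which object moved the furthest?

the orange cube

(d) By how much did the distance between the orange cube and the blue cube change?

-1.9

They were about 4.9 units apart before and 3.0 after — 1.9 units closer together.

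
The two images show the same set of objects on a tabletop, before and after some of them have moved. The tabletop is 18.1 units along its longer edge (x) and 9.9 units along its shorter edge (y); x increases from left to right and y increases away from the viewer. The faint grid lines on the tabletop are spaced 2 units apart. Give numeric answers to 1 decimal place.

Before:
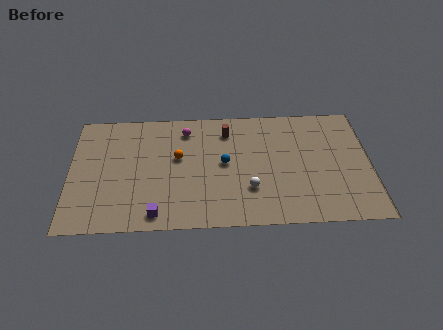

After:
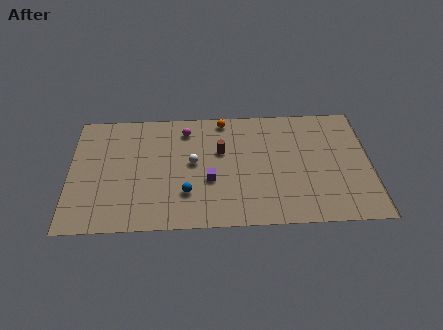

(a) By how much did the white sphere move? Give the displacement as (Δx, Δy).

(-3.4, 2.3)

The white sphere started near (10.8, 3.0) and ended near (7.4, 5.3).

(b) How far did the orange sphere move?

4.2

From (6.5, 5.8) to (9.3, 8.9), the orange sphere covered √(2.8² + 3.1²) ≈ 4.2 units.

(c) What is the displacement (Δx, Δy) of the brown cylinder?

(-0.4, -1.7)

The brown cylinder was at about (9.5, 7.9) and moved to about (9.1, 6.2).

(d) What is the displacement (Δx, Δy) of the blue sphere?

(-2.3, -2.4)

The blue sphere was at about (9.3, 5.2) and moved to about (7.0, 2.8).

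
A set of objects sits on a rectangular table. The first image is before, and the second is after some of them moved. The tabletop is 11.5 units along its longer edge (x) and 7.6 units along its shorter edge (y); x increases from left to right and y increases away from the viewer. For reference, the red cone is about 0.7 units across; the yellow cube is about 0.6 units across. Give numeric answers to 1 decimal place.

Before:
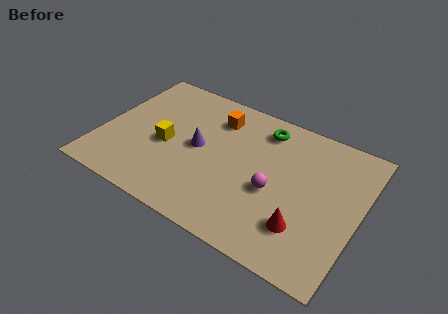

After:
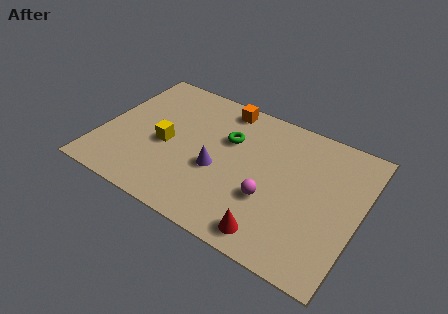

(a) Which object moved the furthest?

the green torus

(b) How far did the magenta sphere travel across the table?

0.5

The magenta sphere moved from about (7.8, 3.2) to (7.7, 2.7), a distance of √(0.1² + 0.5²) ≈ 0.5.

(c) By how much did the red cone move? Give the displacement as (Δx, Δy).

(-1.2, -1.0)

The red cone was at about (9.3, 2.0) and moved to about (8.1, 1.0).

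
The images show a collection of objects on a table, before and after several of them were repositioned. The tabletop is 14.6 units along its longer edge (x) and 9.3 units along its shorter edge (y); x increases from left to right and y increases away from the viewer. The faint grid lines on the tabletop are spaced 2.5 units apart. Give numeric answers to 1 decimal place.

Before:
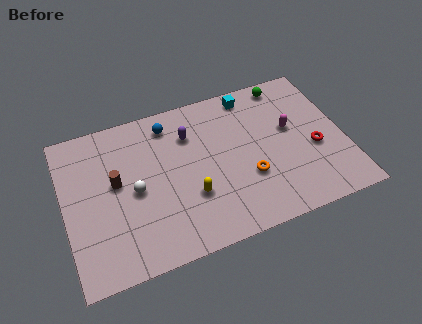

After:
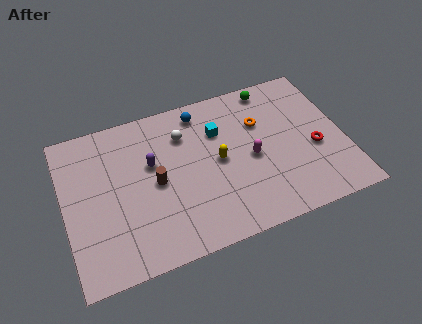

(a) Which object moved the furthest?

the white sphere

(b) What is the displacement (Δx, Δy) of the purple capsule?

(-2.1, -1.1)

The purple capsule was at about (6.7, 6.8) and moved to about (4.6, 5.7).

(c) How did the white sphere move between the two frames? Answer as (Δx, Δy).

(2.8, 2.5)

The white sphere was at about (3.6, 4.4) and moved to about (6.4, 6.9).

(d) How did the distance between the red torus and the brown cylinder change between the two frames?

-2.1

Before: roughly 10.4 units apart; after: 8.3. That's 2.1 units closer together.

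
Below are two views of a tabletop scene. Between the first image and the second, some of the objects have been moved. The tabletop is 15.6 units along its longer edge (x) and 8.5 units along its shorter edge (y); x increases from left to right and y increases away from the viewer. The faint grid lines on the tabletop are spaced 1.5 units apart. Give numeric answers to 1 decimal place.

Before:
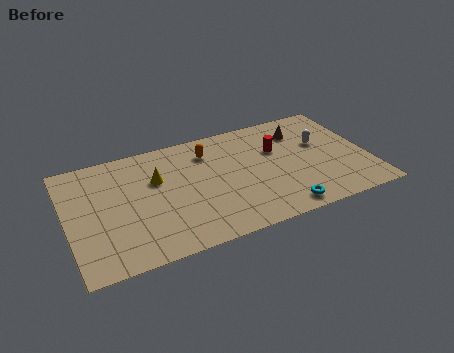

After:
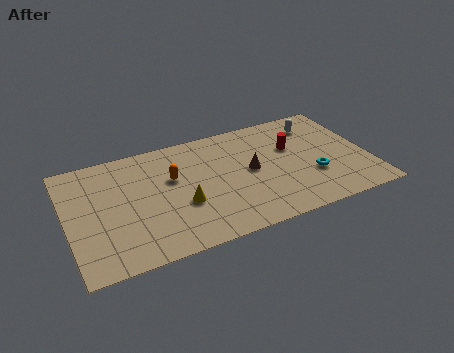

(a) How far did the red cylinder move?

0.8

The red cylinder moved from about (11.0, 5.5) to (11.8, 5.4), a distance of √(0.8² + 0.1²) ≈ 0.8.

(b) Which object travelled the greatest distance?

the brown cone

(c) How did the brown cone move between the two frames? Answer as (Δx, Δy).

(-2.9, -2.1)

The brown cone started near (12.4, 6.5) and ended near (9.5, 4.4).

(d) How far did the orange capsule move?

2.4

From (7.5, 6.6) to (5.5, 5.3), the orange capsule covered √(2.0² + 1.3²) ≈ 2.4 units.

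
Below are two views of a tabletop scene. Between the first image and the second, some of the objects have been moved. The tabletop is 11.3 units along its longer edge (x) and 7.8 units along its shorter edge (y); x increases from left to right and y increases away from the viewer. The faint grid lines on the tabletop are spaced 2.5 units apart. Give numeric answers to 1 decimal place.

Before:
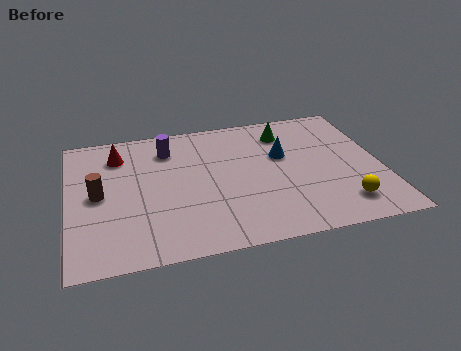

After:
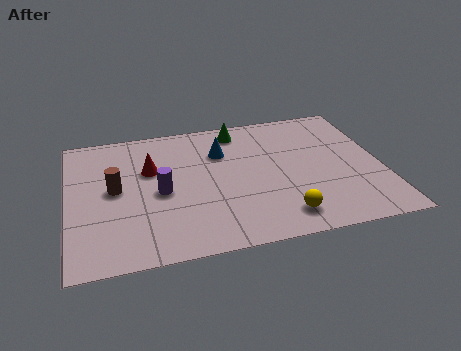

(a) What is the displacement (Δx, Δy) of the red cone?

(1.1, -1.1)

The red cone was at about (1.9, 6.1) and moved to about (3.0, 5.0).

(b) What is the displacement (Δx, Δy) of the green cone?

(-1.7, 0.5)

The green cone started near (8.0, 6.2) and ended near (6.3, 6.7).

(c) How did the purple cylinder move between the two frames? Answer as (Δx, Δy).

(-0.4, -2.5)

From the two frames, the purple cylinder sits at roughly (3.7, 6.1) before and (3.3, 3.6) after.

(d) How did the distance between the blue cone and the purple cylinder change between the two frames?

-1.3

Before: roughly 4.3 units apart; after: 3.0. That's 1.3 units closer together.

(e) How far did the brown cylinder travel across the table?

0.6

The brown cylinder moved from about (1.1, 3.9) to (1.7, 4.1), a distance of √(0.6² + 0.2²) ≈ 0.6.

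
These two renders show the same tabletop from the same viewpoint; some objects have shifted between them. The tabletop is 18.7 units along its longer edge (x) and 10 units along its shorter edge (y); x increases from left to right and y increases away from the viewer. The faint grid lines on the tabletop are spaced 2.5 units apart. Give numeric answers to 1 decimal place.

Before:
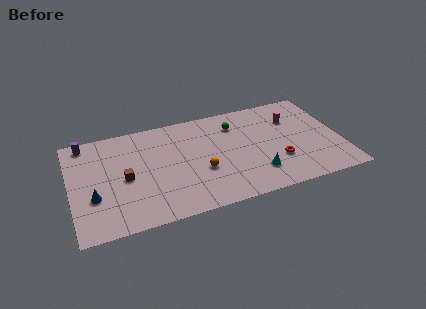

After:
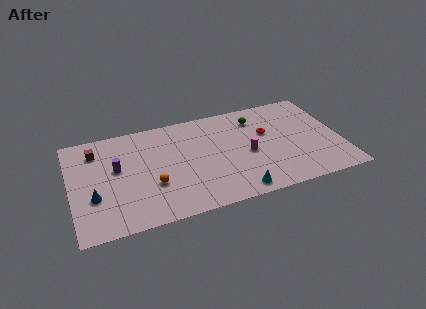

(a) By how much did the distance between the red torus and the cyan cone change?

+3.9

Before: roughly 1.8 units apart; after: 5.7. That's 3.9 units further apart.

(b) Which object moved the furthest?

the magenta cylinder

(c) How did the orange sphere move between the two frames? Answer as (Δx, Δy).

(-3.4, -0.3)

From the two frames, the orange sphere sits at roughly (8.9, 3.8) before and (5.5, 3.5) after.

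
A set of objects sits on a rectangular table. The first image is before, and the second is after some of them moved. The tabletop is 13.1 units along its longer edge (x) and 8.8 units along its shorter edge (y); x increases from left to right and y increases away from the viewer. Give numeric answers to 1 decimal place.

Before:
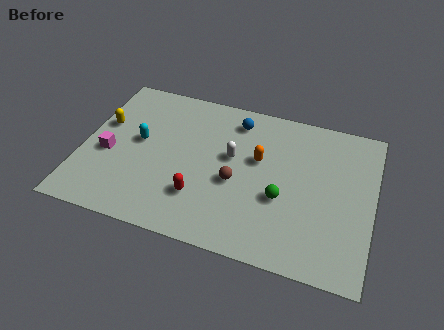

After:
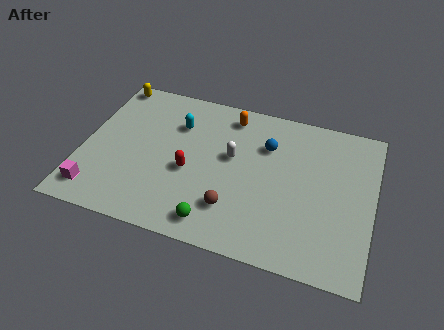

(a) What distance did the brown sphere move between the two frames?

1.5

The brown sphere was near (7.0, 3.7) before and (7.0, 2.2) after, so it travelled √(0.0² + 1.5²) ≈ 1.5 units.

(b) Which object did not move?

the white capsule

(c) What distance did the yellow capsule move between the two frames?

2.6

From (0.8, 5.4) to (0.8, 8.0), the yellow capsule covered √(0.0² + 2.6²) ≈ 2.6 units.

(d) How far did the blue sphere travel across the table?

1.9

The blue sphere moved from about (6.7, 7.3) to (8.2, 6.2), a distance of √(1.5² + 1.1²) ≈ 1.9.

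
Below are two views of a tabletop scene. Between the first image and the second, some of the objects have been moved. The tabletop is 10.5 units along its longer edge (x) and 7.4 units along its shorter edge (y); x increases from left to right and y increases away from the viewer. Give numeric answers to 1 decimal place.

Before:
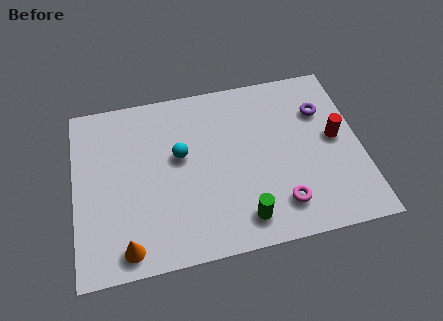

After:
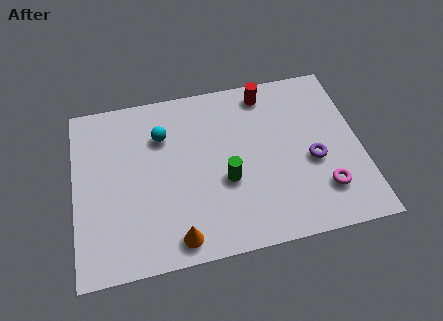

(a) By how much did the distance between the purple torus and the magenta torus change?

-2.8

The distance was about 4.1 in the first image and 1.3 in the second, so they moved 2.8 units closer together.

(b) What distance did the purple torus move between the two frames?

2.2

The purple torus moved from about (9.2, 5.2) to (8.7, 3.1), a distance of √(0.5² + 2.1²) ≈ 2.2.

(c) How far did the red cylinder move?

3.5

The red cylinder moved from about (9.6, 3.9) to (7.2, 6.4), a distance of √(2.4² + 2.5²) ≈ 3.5.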